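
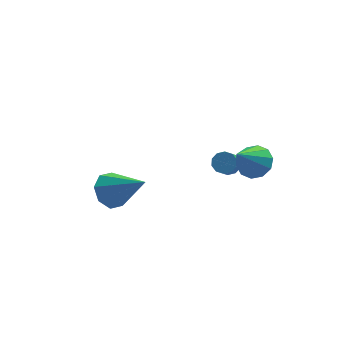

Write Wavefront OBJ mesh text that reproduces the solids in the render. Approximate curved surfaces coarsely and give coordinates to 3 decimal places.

v 2.161 -1.097 2.392
v 2.635 -1.691 2.42
v 1.279 -1.743 3.628
v 2.799 -1.36 2.71
v 2.72 -0.929 2.878
v 2.427 -0.562 2.861
v 2.032 -0.4 2.664
v 1.687 -0.504 2.364
v 1.523 -0.835 2.074
v 1.602 -1.266 1.905
v 1.895 -1.633 1.923
v 2.289 -1.795 2.119
v -2.904 1.144 -0.372
v -2.294 1.735 -0.407
v -1.776 0.056 0.932
v -2.727 1.852 0.064
v -3.263 1.554 0.28
v -3.59 1.017 0.113
v -3.514 0.554 -0.338
v -3.082 0.437 -0.809
v -2.545 0.735 -1.025
v -2.219 1.272 -0.858
v 2.373 3.452 -1.898
v 2.804 3.152 -1.971
v 2.439 2.429 -1.154
v 2.007 2.728 -1.082
v 2.873 3.376 -1.741
v 2.508 2.653 -0.925
v 2.751 3.628 -1.572
v 2.386 2.905 -0.756
v 2.485 3.813 -1.527
v 2.12 3.09 -0.711
v 2.175 3.86 -1.624
v 1.81 3.137 -0.808
v 1.941 3.751 -1.826
v 1.576 3.028 -1.009
v 1.872 3.527 -2.055
v 1.507 2.804 -1.239
v 1.994 3.275 -2.224
v 1.629 2.552 -1.408
v 2.26 3.09 -2.269
v 1.895 2.367 -1.453
v 2.57 3.043 -2.172
v 2.205 2.32 -1.356
f 2 1 4
f 2 4 3
f 4 1 5
f 4 5 3
f 5 1 6
f 5 6 3
f 6 1 7
f 6 7 3
f 7 1 8
f 7 8 3
f 8 1 9
f 8 9 3
f 9 1 10
f 9 10 3
f 10 1 11
f 10 11 3
f 11 1 12
f 11 12 3
f 12 1 2
f 12 2 3
f 14 13 16
f 14 16 15
f 16 13 17
f 16 17 15
f 17 13 18
f 17 18 15
f 18 13 19
f 18 19 15
f 19 13 20
f 19 20 15
f 20 13 21
f 20 21 15
f 21 13 22
f 21 22 15
f 22 13 14
f 22 14 15
f 24 23 27
f 24 27 25
f 25 27 28
f 25 28 26
f 27 23 29
f 27 29 28
f 28 29 30
f 28 30 26
f 29 23 31
f 29 31 30
f 30 31 32
f 30 32 26
f 31 23 33
f 31 33 32
f 32 33 34
f 32 34 26
f 33 23 35
f 33 35 34
f 34 35 36
f 34 36 26
f 35 23 37
f 35 37 36
f 36 37 38
f 36 38 26
f 37 23 39
f 37 39 38
f 38 39 40
f 38 40 26
f 39 23 41
f 39 41 40
f 40 41 42
f 40 42 26
f 41 23 43
f 41 43 42
f 42 43 44
f 42 44 26
f 43 23 24
f 43 24 44
f 44 24 25
f 44 25 26



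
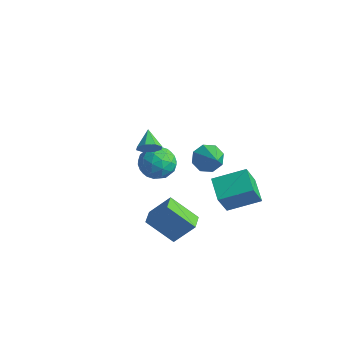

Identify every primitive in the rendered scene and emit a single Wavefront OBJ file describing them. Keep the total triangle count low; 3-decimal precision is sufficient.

v 2.005 -3.31 -1.768
v 2.824 -2.505 -0.474
v 3.309 -2.488 -3.104
v 4.128 -1.683 -1.81
v 2.672 -4.177 -1.65
v 3.491 -3.372 -0.356
v 3.976 -3.355 -2.986
v 4.795 -2.55 -1.692
v 0.62 -2.012 2.008
v 1.151 -1.554 2.21
v -0.26 -1.288 2.672
v 0.911 -1.404 1.728
v 0.5 -1.61 1.41
v 0.16 -2.052 1.442
v 0.09 -2.471 1.805
v 0.33 -2.621 2.287
v 0.74 -2.415 2.605
v 1.08 -1.972 2.573
v -1.048 3.99 -3.203
v -0.518 3.875 -4.031
v 0.408 3.33 -2.177
v -0.426 4.56 -3.72
v -0.699 4.911 -3.107
v -1.177 4.722 -2.55
v -1.579 4.104 -2.375
v -1.671 3.419 -2.686
v -1.398 3.068 -3.299
v -0.92 3.257 -3.856
v 2.769 1.789 -4.204
v 2.993 0.849 -2.568
v 1.482 2.526 -3.604
v 1.706 1.586 -1.968
v 3.974 3.314 -3.492
v 4.198 2.374 -1.856
v 2.687 4.051 -2.892
v 2.911 3.111 -1.256
v -4.275 2.676 -3.624
v -3.228 2.865 -3.05
v -3.392 1.395 -4.81
v -2.345 1.584 -4.236
v -3.249 1.011 -3.673
v -3.794 1.803 -2.94
v -2.826 2.457 -4.92
v -3.371 3.249 -4.187
v -2.332 2.73 -3.851
v -2.594 1.836 -3.08
v -4.026 2.424 -4.78
v -4.288 1.53 -4.009
v -3.829 2.883 -3.233
v -2.791 1.377 -4.627
v -3.322 1.04 -4.296
v -2.707 1.151 -3.958
v -4.162 2.259 -3.168
v -3.546 2.37 -2.83
v -3.559 1.28 -3.196
v -3.074 1.89 -5.03
v -2.458 2.001 -4.692
v -3.913 3.109 -3.902
v -3.298 3.22 -3.564
v -3.061 2.98 -4.664
v -2.687 2.915 -3.366
v -2.168 2.162 -4.063
v -2.451 2.675 -4.466
v -2.771 3.141 -4.035
v -2.841 2.39 -2.913
v -2.322 1.636 -3.61
v -2.853 1.3 -3.279
v -3.174 1.765 -2.848
v -2.314 2.31 -3.384
v -4.298 2.624 -4.25
v -3.779 1.87 -4.947
v -3.446 2.495 -5.012
v -3.767 2.96 -4.581
v -4.452 2.098 -3.797
v -3.933 1.345 -4.494
v -3.849 1.119 -3.825
v -4.169 1.585 -3.394
v -4.306 1.95 -4.476
f 2 4 1
f 5 2 1
f 1 4 3
f 3 5 1
f 2 8 4
f 6 2 5
f 6 8 2
f 4 8 3
f 7 5 3
f 3 8 7
f 7 6 5
f 8 6 7
f 10 9 12
f 10 12 11
f 12 9 13
f 12 13 11
f 13 9 14
f 13 14 11
f 14 9 15
f 14 15 11
f 15 9 16
f 15 16 11
f 16 9 17
f 16 17 11
f 17 9 18
f 17 18 11
f 18 9 10
f 18 10 11
f 20 19 22
f 20 22 21
f 22 19 23
f 22 23 21
f 23 19 24
f 23 24 21
f 24 19 25
f 24 25 21
f 25 19 26
f 25 26 21
f 26 19 27
f 26 27 21
f 27 19 28
f 27 28 21
f 28 19 20
f 28 20 21
f 30 32 29
f 33 30 29
f 29 32 31
f 31 33 29
f 30 36 32
f 34 30 33
f 34 36 30
f 32 36 31
f 35 33 31
f 31 36 35
f 35 34 33
f 36 34 35
f 37 74 53
f 74 48 77
f 53 77 42
f 74 77 53
f 37 53 49
f 53 42 54
f 49 54 38
f 53 54 49
f 37 49 58
f 49 38 59
f 58 59 44
f 49 59 58
f 37 58 70
f 58 44 73
f 70 73 47
f 58 73 70
f 37 70 74
f 70 47 78
f 74 78 48
f 70 78 74
f 38 54 65
f 54 42 68
f 65 68 46
f 54 68 65
f 42 77 55
f 77 48 76
f 55 76 41
f 77 76 55
f 48 78 75
f 78 47 71
f 75 71 39
f 78 71 75
f 47 73 72
f 73 44 60
f 72 60 43
f 73 60 72
f 44 59 64
f 59 38 61
f 64 61 45
f 59 61 64
f 40 66 52
f 66 46 67
f 52 67 41
f 66 67 52
f 40 52 50
f 52 41 51
f 50 51 39
f 52 51 50
f 40 50 57
f 50 39 56
f 57 56 43
f 50 56 57
f 40 57 62
f 57 43 63
f 62 63 45
f 57 63 62
f 40 62 66
f 62 45 69
f 66 69 46
f 62 69 66
f 41 67 55
f 67 46 68
f 55 68 42
f 67 68 55
f 39 51 75
f 51 41 76
f 75 76 48
f 51 76 75
f 43 56 72
f 56 39 71
f 72 71 47
f 56 71 72
f 45 63 64
f 63 43 60
f 64 60 44
f 63 60 64
f 46 69 65
f 69 45 61
f 65 61 38
f 69 61 65



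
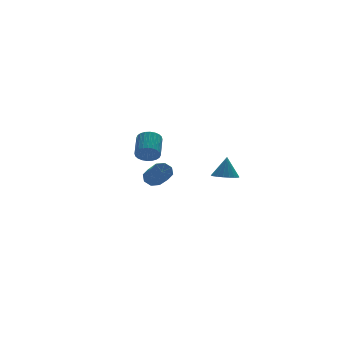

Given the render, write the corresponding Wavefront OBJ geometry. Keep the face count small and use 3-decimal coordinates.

v 1.679 -2.548 -2.197
v 2.27 -2.837 -2.26
v 1.921 -2.292 -1.103
v 2.324 -2.558 -2.337
v 2.251 -2.278 -2.387
v 2.065 -2.052 -2.399
v 1.802 -1.923 -2.371
v 1.515 -1.919 -2.309
v 1.26 -2.039 -2.224
v 1.089 -2.26 -2.135
v 1.034 -2.538 -2.058
v 1.108 -2.818 -2.008
v 1.294 -3.045 -1.996
v 1.557 -3.173 -2.024
v 1.844 -3.178 -2.086
v 2.098 -3.058 -2.17
v 0.457 2.23 -3.764
v 0.726 2.44 -3.32
v 0.292 0.78 -2.272
v 0.023 0.57 -2.716
v 0.311 2.545 -3.325
v -0.123 0.886 -2.277
v -0.019 2.466 -3.587
v -0.453 0.807 -2.539
v -0.07 2.248 -3.953
v -0.504 0.589 -2.905
v 0.188 2.02 -4.208
v -0.246 0.36 -3.16
v 0.603 1.914 -4.203
v 0.169 0.255 -3.155
v 0.933 1.993 -3.941
v 0.499 0.334 -2.893
v 0.984 2.211 -3.575
v 0.55 0.552 -2.527
v 0.701 3.367 -2.688
v 1.015 3.515 -3.226
v 1.633 4.52 -2.59
v 1.319 4.373 -2.052
v 0.81 3.655 -3.249
v 1.428 4.66 -2.613
v 0.589 3.752 -3.187
v 1.206 4.757 -2.551
v 0.384 3.79 -3.049
v 1.002 4.796 -2.413
v 0.228 3.764 -2.856
v 0.846 4.769 -2.22
v 0.144 3.678 -2.637
v 0.761 4.683 -2.001
v 0.144 3.544 -2.426
v 0.762 4.549 -1.791
v 0.23 3.383 -2.255
v 0.847 4.389 -1.62
v 0.387 3.22 -2.15
v 1.005 4.225 -1.514
v 0.592 3.08 -2.127
v 1.21 4.085 -1.491
v 0.814 2.983 -2.189
v 1.431 3.988 -1.553
v 1.018 2.944 -2.327
v 1.636 3.95 -1.691
v 1.174 2.971 -2.52
v 1.792 3.976 -1.884
v 1.259 3.057 -2.739
v 1.876 4.062 -2.103
v 1.258 3.191 -2.949
v 1.876 4.196 -2.314
v 1.173 3.351 -3.12
v 1.79 4.357 -2.485
f 2 1 4
f 2 4 3
f 4 1 5
f 4 5 3
f 5 1 6
f 5 6 3
f 6 1 7
f 6 7 3
f 7 1 8
f 7 8 3
f 8 1 9
f 8 9 3
f 9 1 10
f 9 10 3
f 10 1 11
f 10 11 3
f 11 1 12
f 11 12 3
f 12 1 13
f 12 13 3
f 13 1 14
f 13 14 3
f 14 1 15
f 14 15 3
f 15 1 16
f 15 16 3
f 16 1 2
f 16 2 3
f 18 17 21
f 18 21 19
f 19 21 22
f 19 22 20
f 21 17 23
f 21 23 22
f 22 23 24
f 22 24 20
f 23 17 25
f 23 25 24
f 24 25 26
f 24 26 20
f 25 17 27
f 25 27 26
f 26 27 28
f 26 28 20
f 27 17 29
f 27 29 28
f 28 29 30
f 28 30 20
f 29 17 31
f 29 31 30
f 30 31 32
f 30 32 20
f 31 17 33
f 31 33 32
f 32 33 34
f 32 34 20
f 33 17 18
f 33 18 34
f 34 18 19
f 34 19 20
f 36 35 39
f 36 39 37
f 37 39 40
f 37 40 38
f 39 35 41
f 39 41 40
f 40 41 42
f 40 42 38
f 41 35 43
f 41 43 42
f 42 43 44
f 42 44 38
f 43 35 45
f 43 45 44
f 44 45 46
f 44 46 38
f 45 35 47
f 45 47 46
f 46 47 48
f 46 48 38
f 47 35 49
f 47 49 48
f 48 49 50
f 48 50 38
f 49 35 51
f 49 51 50
f 50 51 52
f 50 52 38
f 51 35 53
f 51 53 52
f 52 53 54
f 52 54 38
f 53 35 55
f 53 55 54
f 54 55 56
f 54 56 38
f 55 35 57
f 55 57 56
f 56 57 58
f 56 58 38
f 57 35 59
f 57 59 58
f 58 59 60
f 58 60 38
f 59 35 61
f 59 61 60
f 60 61 62
f 60 62 38
f 61 35 63
f 61 63 62
f 62 63 64
f 62 64 38
f 63 35 65
f 63 65 64
f 64 65 66
f 64 66 38
f 65 35 67
f 65 67 66
f 66 67 68
f 66 68 38
f 67 35 36
f 67 36 68
f 68 36 37
f 68 37 38



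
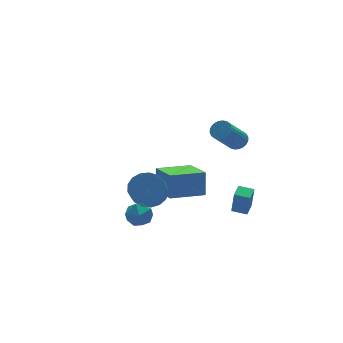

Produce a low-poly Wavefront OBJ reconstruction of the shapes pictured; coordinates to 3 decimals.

v 2.661 -0.926 2.818
v 3.102 -1.015 3.167
v 1.961 -1.482 4.492
v 1.519 -1.394 4.142
v 3.059 -0.8 3.206
v 1.917 -1.268 4.53
v 2.955 -0.605 3.185
v 1.813 -1.072 4.509
v 2.806 -0.458 3.109
v 1.664 -0.926 4.433
v 2.635 -0.383 2.988
v 1.494 -0.85 4.312
v 2.468 -0.39 2.841
v 1.327 -0.858 4.165
v 2.331 -0.479 2.691
v 1.189 -0.947 4.015
v 2.243 -0.636 2.56
v 1.101 -1.104 3.884
v 2.219 -0.838 2.468
v 1.078 -1.305 3.793
v 2.263 -1.052 2.43
v 1.121 -1.52 3.754
v 2.367 -1.248 2.451
v 1.225 -1.715 3.775
v 2.516 -1.394 2.527
v 1.374 -1.862 3.851
v 2.686 -1.47 2.648
v 1.545 -1.937 3.972
v 2.853 -1.462 2.795
v 1.712 -1.93 4.119
v 2.991 -1.373 2.945
v 1.849 -1.841 4.269
v 3.079 -1.216 3.076
v 1.937 -1.684 4.4
v 3.51 -0.478 -3.035
v 3.537 -0.681 -1.721
v 2.921 0.055 -2.94
v 2.949 -0.147 -1.626
v 4.071 0.127 -2.954
v 4.099 -0.075 -1.64
v 3.483 0.661 -2.859
v 3.51 0.458 -1.545
v 0.659 2.222 -2.696
v 0.866 2.642 -1.345
v 0.715 3.975 -3.251
v 0.922 4.396 -1.9
v 2.538 2.084 -2.94
v 2.745 2.505 -1.589
v 2.594 3.838 -3.495
v 2.801 4.258 -2.144
v -1.981 -1.001 0.635
v -1.421 -1.647 0.354
v -1.958 -2.544 1.343
v -2.519 -1.899 1.625
v -1.197 -1.443 0.66
v -1.735 -2.34 1.65
v -1.154 -1.137 0.961
v -1.691 -2.035 1.951
v -1.299 -0.801 1.187
v -1.837 -1.699 2.177
v -1.601 -0.51 1.287
v -2.139 -1.408 2.276
v -1.99 -0.332 1.237
v -2.528 -1.23 2.227
v -2.377 -0.307 1.05
v -2.915 -1.205 2.039
v -2.674 -0.441 0.767
v -3.211 -1.339 1.757
v -2.811 -0.704 0.454
v -3.349 -1.601 1.444
v -2.759 -1.034 0.183
v -3.296 -1.932 1.173
v -2.528 -1.357 0.015
v -3.066 -2.255 1.005
v -2.173 -1.598 -0.01
v -2.71 -2.496 0.979
v -1.773 -1.703 0.112
v -2.31 -2.601 1.101
v -2.983 -0.835 -0.202
v -2.484 -0.917 -0.779
v -2.976 -2.063 -0.021
v -2.477 -2.145 -0.598
v -2.257 -1.808 0.056
v -2.261 -1.049 -0.056
v -3.199 -1.931 -0.744
v -3.203 -1.172 -0.856
v -2.617 -1.595 -1.114
v -2.034 -1.518 -0.62
v -3.426 -1.462 -0.18
v -2.843 -1.385 0.314
f 2 1 5
f 2 5 3
f 3 5 6
f 3 6 4
f 5 1 7
f 5 7 6
f 6 7 8
f 6 8 4
f 7 1 9
f 7 9 8
f 8 9 10
f 8 10 4
f 9 1 11
f 9 11 10
f 10 11 12
f 10 12 4
f 11 1 13
f 11 13 12
f 12 13 14
f 12 14 4
f 13 1 15
f 13 15 14
f 14 15 16
f 14 16 4
f 15 1 17
f 15 17 16
f 16 17 18
f 16 18 4
f 17 1 19
f 17 19 18
f 18 19 20
f 18 20 4
f 19 1 21
f 19 21 20
f 20 21 22
f 20 22 4
f 21 1 23
f 21 23 22
f 22 23 24
f 22 24 4
f 23 1 25
f 23 25 24
f 24 25 26
f 24 26 4
f 25 1 27
f 25 27 26
f 26 27 28
f 26 28 4
f 27 1 29
f 27 29 28
f 28 29 30
f 28 30 4
f 29 1 31
f 29 31 30
f 30 31 32
f 30 32 4
f 31 1 33
f 31 33 32
f 32 33 34
f 32 34 4
f 33 1 2
f 33 2 34
f 34 2 3
f 34 3 4
f 36 38 35
f 39 36 35
f 35 38 37
f 37 39 35
f 36 42 38
f 40 36 39
f 40 42 36
f 38 42 37
f 41 39 37
f 37 42 41
f 41 40 39
f 42 40 41
f 44 46 43
f 47 44 43
f 43 46 45
f 45 47 43
f 44 50 46
f 48 44 47
f 48 50 44
f 46 50 45
f 49 47 45
f 45 50 49
f 49 48 47
f 50 48 49
f 52 51 55
f 52 55 53
f 53 55 56
f 53 56 54
f 55 51 57
f 55 57 56
f 56 57 58
f 56 58 54
f 57 51 59
f 57 59 58
f 58 59 60
f 58 60 54
f 59 51 61
f 59 61 60
f 60 61 62
f 60 62 54
f 61 51 63
f 61 63 62
f 62 63 64
f 62 64 54
f 63 51 65
f 63 65 64
f 64 65 66
f 64 66 54
f 65 51 67
f 65 67 66
f 66 67 68
f 66 68 54
f 67 51 69
f 67 69 68
f 68 69 70
f 68 70 54
f 69 51 71
f 69 71 70
f 70 71 72
f 70 72 54
f 71 51 73
f 71 73 72
f 72 73 74
f 72 74 54
f 73 51 75
f 73 75 74
f 74 75 76
f 74 76 54
f 75 51 77
f 75 77 76
f 76 77 78
f 76 78 54
f 77 51 52
f 77 52 78
f 78 52 53
f 78 53 54
f 79 90 84
f 79 84 80
f 79 80 86
f 79 86 89
f 79 89 90
f 80 84 88
f 84 90 83
f 90 89 81
f 89 86 85
f 86 80 87
f 82 88 83
f 82 83 81
f 82 81 85
f 82 85 87
f 82 87 88
f 83 88 84
f 81 83 90
f 85 81 89
f 87 85 86
f 88 87 80



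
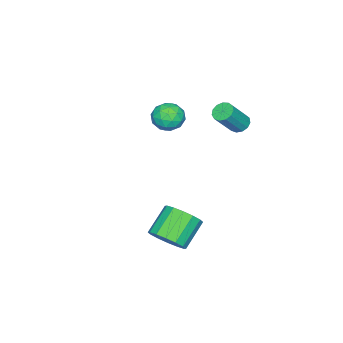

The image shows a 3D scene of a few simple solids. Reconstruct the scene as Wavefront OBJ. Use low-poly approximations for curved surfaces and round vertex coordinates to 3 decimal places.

v -2.998 1.24 1.627
v -2.594 1.635 1.427
v -1.558 1.256 2.773
v -1.962 0.86 2.973
v -2.8 1.806 1.634
v -1.764 1.427 2.98
v -3.069 1.796 1.839
v -2.033 1.417 3.185
v -3.315 1.61 1.976
v -2.28 1.231 3.322
v -3.461 1.306 2.002
v -2.426 0.927 3.348
v -3.46 0.981 1.91
v -2.424 0.602 3.256
v -3.312 0.738 1.727
v -2.276 0.359 3.073
v -3.064 0.654 1.513
v -2.028 0.275 2.859
v -2.795 0.756 1.335
v -1.76 0.377 2.681
v -2.591 1.012 1.25
v -1.555 0.633 2.596
v -2.516 1.339 1.284
v -1.48 0.96 2.63
v 3.991 1.317 -2.404
v 4.426 0.653 -1.779
v 3.083 0.779 -0.711
v 2.649 1.443 -1.336
v 4.597 1.121 -1.619
v 3.254 1.247 -0.552
v 4.605 1.641 -1.67
v 3.262 1.767 -0.602
v 4.449 2.075 -1.917
v 3.106 2.2 -0.85
v 4.17 2.305 -2.295
v 2.828 2.431 -1.227
v 3.844 2.271 -2.702
v 2.501 2.396 -1.634
v 3.557 1.981 -3.029
v 2.214 2.107 -1.961
v 3.386 1.513 -3.188
v 2.043 1.639 -2.121
v 3.378 0.993 -3.138
v 2.035 1.119 -2.07
v 3.534 0.56 -2.89
v 2.191 0.685 -1.823
v 3.812 0.329 -2.513
v 2.47 0.455 -1.445
v 4.139 0.364 -2.106
v 2.796 0.489 -1.038
v -2.543 -1.908 1.809
v -2.05 -1.461 1.18
v -1.33 -2.639 2.24
v -0.837 -2.192 1.611
v -1.17 -1.743 2.336
v -1.919 -1.292 2.07
v -1.461 -2.808 1.35
v -2.21 -2.357 1.084
v -1.382 -2.018 0.897
v -1.202 -1.359 1.506
v -2.178 -2.741 1.914
v -1.998 -2.082 2.523
v -2.403 -1.62 1.457
v -0.977 -2.48 1.963
v -1.172 -2.216 2.389
v -0.883 -1.953 2.02
v -2.326 -1.521 1.979
v -2.036 -1.258 1.61
v -1.519 -1.424 2.289
v -1.344 -2.842 1.81
v -1.054 -2.579 1.441
v -2.497 -2.147 1.4
v -2.208 -1.884 1.031
v -1.861 -2.676 1.131
v -1.721 -1.685 0.921
v -1.008 -2.114 1.174
v -1.374 -2.477 1.021
v -1.815 -2.211 0.864
v -1.615 -1.298 1.279
v -0.902 -1.727 1.532
v -1.097 -1.464 1.958
v -1.538 -1.198 1.802
v -1.222 -1.625 1.113
v -2.478 -2.373 1.888
v -1.765 -2.802 2.141
v -1.842 -2.902 1.618
v -2.283 -2.636 1.462
v -2.372 -1.986 2.246
v -1.659 -2.415 2.499
v -1.565 -1.889 2.556
v -2.006 -1.623 2.399
v -2.158 -2.475 2.307
f 2 1 5
f 2 5 3
f 3 5 6
f 3 6 4
f 5 1 7
f 5 7 6
f 6 7 8
f 6 8 4
f 7 1 9
f 7 9 8
f 8 9 10
f 8 10 4
f 9 1 11
f 9 11 10
f 10 11 12
f 10 12 4
f 11 1 13
f 11 13 12
f 12 13 14
f 12 14 4
f 13 1 15
f 13 15 14
f 14 15 16
f 14 16 4
f 15 1 17
f 15 17 16
f 16 17 18
f 16 18 4
f 17 1 19
f 17 19 18
f 18 19 20
f 18 20 4
f 19 1 21
f 19 21 20
f 20 21 22
f 20 22 4
f 21 1 23
f 21 23 22
f 22 23 24
f 22 24 4
f 23 1 2
f 23 2 24
f 24 2 3
f 24 3 4
f 26 25 29
f 26 29 27
f 27 29 30
f 27 30 28
f 29 25 31
f 29 31 30
f 30 31 32
f 30 32 28
f 31 25 33
f 31 33 32
f 32 33 34
f 32 34 28
f 33 25 35
f 33 35 34
f 34 35 36
f 34 36 28
f 35 25 37
f 35 37 36
f 36 37 38
f 36 38 28
f 37 25 39
f 37 39 38
f 38 39 40
f 38 40 28
f 39 25 41
f 39 41 40
f 40 41 42
f 40 42 28
f 41 25 43
f 41 43 42
f 42 43 44
f 42 44 28
f 43 25 45
f 43 45 44
f 44 45 46
f 44 46 28
f 45 25 47
f 45 47 46
f 46 47 48
f 46 48 28
f 47 25 49
f 47 49 48
f 48 49 50
f 48 50 28
f 49 25 26
f 49 26 50
f 50 26 27
f 50 27 28
f 51 88 67
f 88 62 91
f 67 91 56
f 88 91 67
f 51 67 63
f 67 56 68
f 63 68 52
f 67 68 63
f 51 63 72
f 63 52 73
f 72 73 58
f 63 73 72
f 51 72 84
f 72 58 87
f 84 87 61
f 72 87 84
f 51 84 88
f 84 61 92
f 88 92 62
f 84 92 88
f 52 68 79
f 68 56 82
f 79 82 60
f 68 82 79
f 56 91 69
f 91 62 90
f 69 90 55
f 91 90 69
f 62 92 89
f 92 61 85
f 89 85 53
f 92 85 89
f 61 87 86
f 87 58 74
f 86 74 57
f 87 74 86
f 58 73 78
f 73 52 75
f 78 75 59
f 73 75 78
f 54 80 66
f 80 60 81
f 66 81 55
f 80 81 66
f 54 66 64
f 66 55 65
f 64 65 53
f 66 65 64
f 54 64 71
f 64 53 70
f 71 70 57
f 64 70 71
f 54 71 76
f 71 57 77
f 76 77 59
f 71 77 76
f 54 76 80
f 76 59 83
f 80 83 60
f 76 83 80
f 55 81 69
f 81 60 82
f 69 82 56
f 81 82 69
f 53 65 89
f 65 55 90
f 89 90 62
f 65 90 89
f 57 70 86
f 70 53 85
f 86 85 61
f 70 85 86
f 59 77 78
f 77 57 74
f 78 74 58
f 77 74 78
f 60 83 79
f 83 59 75
f 79 75 52
f 83 75 79



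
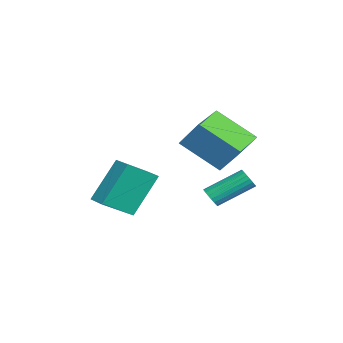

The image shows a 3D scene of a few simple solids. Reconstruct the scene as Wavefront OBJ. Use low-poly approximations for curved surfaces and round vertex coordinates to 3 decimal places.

v 0.345 2.523 0.361
v 0.839 2.529 0.487
v 0.569 4.064 1.465
v 0.075 4.057 1.339
v 0.838 2.643 0.308
v 0.568 4.178 1.286
v 0.751 2.736 0.138
v 0.481 4.271 1.117
v 0.594 2.792 0.007
v 0.325 4.327 0.985
v 0.395 2.802 -0.063
v 0.125 4.336 0.915
v 0.186 2.763 -0.06
v -0.084 4.298 0.918
v 0.005 2.683 0.016
v -0.265 4.218 0.994
v -0.117 2.575 0.152
v -0.387 4.11 1.13
v -0.16 2.458 0.323
v -0.429 3.993 1.302
v -0.115 2.352 0.502
v -0.384 3.887 1.48
v 0.01 2.276 0.656
v -0.26 3.811 1.634
v 0.192 2.242 0.759
v -0.078 3.777 1.737
v 0.401 2.257 0.793
v 0.131 3.792 1.771
v 0.6 2.318 0.752
v 0.33 3.853 1.731
v 0.755 2.414 0.644
v 0.485 3.949 1.622
v -0.085 2.908 1.705
v -0.695 1.282 2.988
v -1.833 3.686 1.859
v -2.444 2.059 3.142
v 0.364 3.681 2.898
v -0.247 2.054 4.181
v -1.385 4.458 3.052
v -1.995 2.832 4.335
v 1.394 0.019 2.234
v 2.096 -1.177 3.128
v 2.111 0.456 2.256
v 2.813 -0.74 3.149
v 2.047 -0.96 0.411
v 2.749 -2.156 1.304
v 2.764 -0.523 0.432
v 3.466 -1.719 1.326
f 2 1 5
f 2 5 3
f 3 5 6
f 3 6 4
f 5 1 7
f 5 7 6
f 6 7 8
f 6 8 4
f 7 1 9
f 7 9 8
f 8 9 10
f 8 10 4
f 9 1 11
f 9 11 10
f 10 11 12
f 10 12 4
f 11 1 13
f 11 13 12
f 12 13 14
f 12 14 4
f 13 1 15
f 13 15 14
f 14 15 16
f 14 16 4
f 15 1 17
f 15 17 16
f 16 17 18
f 16 18 4
f 17 1 19
f 17 19 18
f 18 19 20
f 18 20 4
f 19 1 21
f 19 21 20
f 20 21 22
f 20 22 4
f 21 1 23
f 21 23 22
f 22 23 24
f 22 24 4
f 23 1 25
f 23 25 24
f 24 25 26
f 24 26 4
f 25 1 27
f 25 27 26
f 26 27 28
f 26 28 4
f 27 1 29
f 27 29 28
f 28 29 30
f 28 30 4
f 29 1 31
f 29 31 30
f 30 31 32
f 30 32 4
f 31 1 2
f 31 2 32
f 32 2 3
f 32 3 4
f 34 36 33
f 37 34 33
f 33 36 35
f 35 37 33
f 34 40 36
f 38 34 37
f 38 40 34
f 36 40 35
f 39 37 35
f 35 40 39
f 39 38 37
f 40 38 39
f 42 44 41
f 45 42 41
f 41 44 43
f 43 45 41
f 42 48 44
f 46 42 45
f 46 48 42
f 44 48 43
f 47 45 43
f 43 48 47
f 47 46 45
f 48 46 47



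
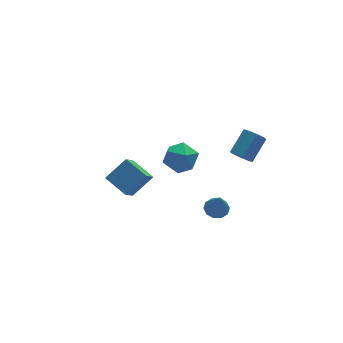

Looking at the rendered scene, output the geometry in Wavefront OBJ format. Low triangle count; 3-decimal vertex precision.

v 1.354 4.595 -2.323
v 1.908 4.004 -1.636
v 1.312 3.276 -3.424
v 1.866 2.685 -2.737
v 0.865 2.959 -2.514
v 0.89 3.773 -1.834
v 2.33 3.507 -3.226
v 2.355 4.321 -2.546
v 2.511 3.331 -2.194
v 1.606 2.993 -1.755
v 1.614 4.287 -3.305
v 0.709 3.949 -2.866
v 2.379 -2.283 2.523
v 2.829 -2.623 2.265
v 3.83 -1.978 3.16
v 3.381 -1.637 3.417
v 2.763 -2.21 2.041
v 3.765 -1.565 2.936
v 2.472 -1.84 2.099
v 3.474 -1.195 2.994
v 2.127 -1.728 2.405
v 3.129 -1.083 3.3
v 1.93 -1.942 2.78
v 2.931 -1.297 3.675
v 1.995 -2.355 3.004
v 2.997 -1.71 3.899
v 2.286 -2.725 2.946
v 3.288 -2.08 3.841
v 2.631 -2.837 2.64
v 3.633 -2.192 3.535
v -1.541 0.483 -0.081
v -2.167 1.661 0.462
v -2.747 0.255 -0.978
v -3.373 1.433 -0.435
v -0.787 1.467 -1.345
v -1.413 2.645 -0.802
v -1.993 1.239 -2.242
v -2.619 2.417 -1.699
v 2.356 0.552 -4.327
v 2.757 0.032 -4.506
v 2.284 -0.012 -2.853
v 3.003 0.346 -4.374
v 3.002 0.739 -4.224
v 2.754 1.06 -4.113
v 2.355 1.187 -4.085
v 1.956 1.071 -4.148
v 1.71 0.757 -4.281
v 1.711 0.365 -4.431
v 1.958 0.043 -4.541
v 2.358 -0.084 -4.57
f 1 12 6
f 1 6 2
f 1 2 8
f 1 8 11
f 1 11 12
f 2 6 10
f 6 12 5
f 12 11 3
f 11 8 7
f 8 2 9
f 4 10 5
f 4 5 3
f 4 3 7
f 4 7 9
f 4 9 10
f 5 10 6
f 3 5 12
f 7 3 11
f 9 7 8
f 10 9 2
f 14 13 17
f 14 17 15
f 15 17 18
f 15 18 16
f 17 13 19
f 17 19 18
f 18 19 20
f 18 20 16
f 19 13 21
f 19 21 20
f 20 21 22
f 20 22 16
f 21 13 23
f 21 23 22
f 22 23 24
f 22 24 16
f 23 13 25
f 23 25 24
f 24 25 26
f 24 26 16
f 25 13 27
f 25 27 26
f 26 27 28
f 26 28 16
f 27 13 29
f 27 29 28
f 28 29 30
f 28 30 16
f 29 13 14
f 29 14 30
f 30 14 15
f 30 15 16
f 32 34 31
f 35 32 31
f 31 34 33
f 33 35 31
f 32 38 34
f 36 32 35
f 36 38 32
f 34 38 33
f 37 35 33
f 33 38 37
f 37 36 35
f 38 36 37
f 40 39 42
f 40 42 41
f 42 39 43
f 42 43 41
f 43 39 44
f 43 44 41
f 44 39 45
f 44 45 41
f 45 39 46
f 45 46 41
f 46 39 47
f 46 47 41
f 47 39 48
f 47 48 41
f 48 39 49
f 48 49 41
f 49 39 50
f 49 50 41
f 50 39 40
f 50 40 41



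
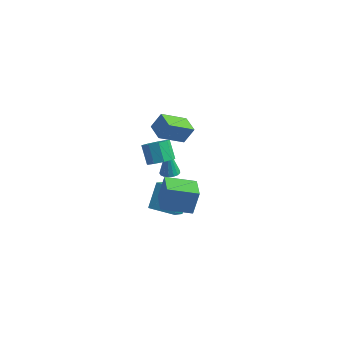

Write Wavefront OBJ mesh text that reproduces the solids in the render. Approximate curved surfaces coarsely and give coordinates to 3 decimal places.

v -2.405 3.871 -1.164
v -3.305 2.51 -0.21
v -3.384 4.606 -1.039
v -4.284 3.244 -0.085
v -1.956 4.296 -0.135
v -2.856 2.934 0.819
v -2.935 5.03 -0.01
v -3.835 3.669 0.944
v -0.353 -1.105 0.522
v 0.213 -1.196 0.608
v -0.627 -0.955 2.478
v 0.193 -0.92 0.584
v 0.047 -0.687 0.546
v -0.19 -0.549 0.503
v -0.464 -0.539 0.463
v -0.714 -0.658 0.438
v -0.88 -0.88 0.431
v -0.926 -1.154 0.446
v -0.841 -1.416 0.478
v -0.644 -1.607 0.52
v -0.381 -1.683 0.563
v -0.111 -1.627 0.596
v 0.103 -1.451 0.613
v -0.18 -2.344 2.411
v 0.414 -1.809 2.539
v -0.226 -1.34 3.556
v -0.82 -1.876 3.429
v 0.034 -1.592 2.199
v -0.606 -1.124 3.217
v -0.447 -1.727 1.959
v -1.087 -1.259 2.977
v -0.803 -2.151 1.931
v -1.443 -1.683 2.948
v -0.867 -2.665 2.127
v -1.507 -2.197 3.144
v -0.61 -3.029 2.456
v -1.25 -2.561 3.474
v -0.152 -3.073 2.765
v -0.792 -2.604 3.782
v 0.293 -2.775 2.908
v -0.347 -2.307 3.925
v 0.517 -2.276 2.819
v -0.123 -1.808 3.836
v -2.071 0.197 -4.286
v -1.92 -0.901 -3.464
v -2.168 1.265 -2.84
v -2.017 0.167 -2.018
v -0.443 0.393 -4.322
v -0.292 -0.705 -3.5
v -0.54 1.461 -2.876
v -0.389 0.363 -2.054
v 1.044 -4.408 0.395
v 1.216 -4.003 1.85
v 0.128 -3.156 0.154
v 0.3 -2.751 1.609
v 2.5 -3.429 -0.049
v 2.672 -3.024 1.406
v 1.584 -2.177 -0.29
v 1.756 -1.772 1.165
f 2 4 1
f 5 2 1
f 1 4 3
f 3 5 1
f 2 8 4
f 6 2 5
f 6 8 2
f 4 8 3
f 7 5 3
f 3 8 7
f 7 6 5
f 8 6 7
f 10 9 12
f 10 12 11
f 12 9 13
f 12 13 11
f 13 9 14
f 13 14 11
f 14 9 15
f 14 15 11
f 15 9 16
f 15 16 11
f 16 9 17
f 16 17 11
f 17 9 18
f 17 18 11
f 18 9 19
f 18 19 11
f 19 9 20
f 19 20 11
f 20 9 21
f 20 21 11
f 21 9 22
f 21 22 11
f 22 9 23
f 22 23 11
f 23 9 10
f 23 10 11
f 25 24 28
f 25 28 26
f 26 28 29
f 26 29 27
f 28 24 30
f 28 30 29
f 29 30 31
f 29 31 27
f 30 24 32
f 30 32 31
f 31 32 33
f 31 33 27
f 32 24 34
f 32 34 33
f 33 34 35
f 33 35 27
f 34 24 36
f 34 36 35
f 35 36 37
f 35 37 27
f 36 24 38
f 36 38 37
f 37 38 39
f 37 39 27
f 38 24 40
f 38 40 39
f 39 40 41
f 39 41 27
f 40 24 42
f 40 42 41
f 41 42 43
f 41 43 27
f 42 24 25
f 42 25 43
f 43 25 26
f 43 26 27
f 45 47 44
f 48 45 44
f 44 47 46
f 46 48 44
f 45 51 47
f 49 45 48
f 49 51 45
f 47 51 46
f 50 48 46
f 46 51 50
f 50 49 48
f 51 49 50
f 53 55 52
f 56 53 52
f 52 55 54
f 54 56 52
f 53 59 55
f 57 53 56
f 57 59 53
f 55 59 54
f 58 56 54
f 54 59 58
f 58 57 56
f 59 57 58



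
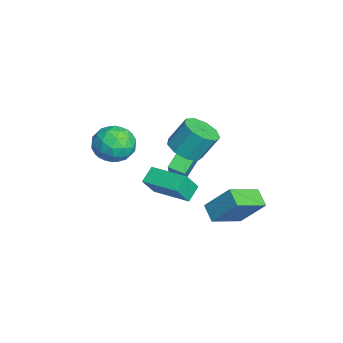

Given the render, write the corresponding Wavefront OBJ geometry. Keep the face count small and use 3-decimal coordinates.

v -2.131 -0.299 -2.779
v -3.402 0.785 -1.473
v -1.732 0.496 -3.05
v -3.003 1.58 -1.745
v -1.057 -0.44 -1.615
v -2.328 0.644 -0.31
v -0.658 0.355 -1.887
v -1.929 1.439 -0.581
v -1.705 -2.189 -0.921
v -0.965 -2.101 -0.022
v -2.235 -3.899 -0.318
v -1.495 -3.811 0.581
v -2.445 -3.133 0.538
v -2.117 -2.077 0.165
v -1.083 -3.923 -0.505
v -0.755 -2.867 -0.878
v -0.581 -3.173 0.235
v -1.423 -2.685 0.879
v -1.777 -3.315 -1.219
v -2.619 -2.827 -0.575
v -1.288 -1.995 -0.524
v -1.912 -4.005 0.184
v -2.47 -3.606 0.159
v -2.035 -3.555 0.687
v -1.965 -1.981 -0.414
v -1.531 -1.929 0.114
v -2.4 -2.536 0.443
v -1.669 -4.071 -0.454
v -1.235 -4.019 0.074
v -1.165 -2.445 -1.027
v -0.73 -2.394 -0.499
v -0.8 -3.464 -0.783
v -0.628 -2.574 0.155
v -0.94 -3.578 0.509
v -0.697 -3.645 -0.129
v -0.505 -3.024 -0.348
v -1.123 -2.287 0.534
v -1.434 -3.291 0.888
v -1.992 -2.893 0.863
v -1.8 -2.272 0.644
v -0.897 -2.917 0.685
v -1.766 -2.709 -1.228
v -2.077 -3.713 -0.874
v -1.4 -3.728 -0.984
v -1.208 -3.107 -1.203
v -2.26 -2.422 -0.849
v -2.572 -3.426 -0.495
v -2.695 -2.976 0.008
v -2.503 -2.355 -0.211
v -2.303 -3.083 -1.025
v 3.068 2.604 -2.691
v 2.226 2.338 -2.182
v 3.585 3.709 -1.261
v 2.742 3.443 -0.751
v 3.998 1.157 -1.909
v 3.155 0.891 -1.399
v 4.514 2.262 -0.478
v 3.672 1.996 0.031
v 1.767 -1.322 -1.299
v 1.134 -0.83 -0.753
v 3.108 0.191 -1.107
v 2.475 0.683 -0.561
v 2.265 -1.903 -0.199
v 1.632 -1.411 0.347
v 3.606 -0.39 -0.007
v 2.973 0.102 0.539
v -0.228 0.289 0.184
v 0.762 0.276 0.195
v 0.758 1.118 1.567
v -0.232 1.131 1.556
v 0.541 0.822 -0.14
v 0.537 1.663 1.232
v -0.04 1.118 -0.324
v -0.044 1.96 1.049
v -0.708 1.026 -0.27
v -0.713 1.868 1.103
v -1.152 0.59 -0.003
v -1.157 1.432 1.369
v -1.164 0.013 0.35
v -1.168 0.854 1.723
v -0.737 -0.435 0.626
v -0.741 0.406 1.999
v -0.072 -0.544 0.695
v -0.077 0.298 2.068
v 0.52 -0.263 0.525
v 0.515 0.579 1.897
f 2 4 1
f 5 2 1
f 1 4 3
f 3 5 1
f 2 8 4
f 6 2 5
f 6 8 2
f 4 8 3
f 7 5 3
f 3 8 7
f 7 6 5
f 8 6 7
f 9 46 25
f 46 20 49
f 25 49 14
f 46 49 25
f 9 25 21
f 25 14 26
f 21 26 10
f 25 26 21
f 9 21 30
f 21 10 31
f 30 31 16
f 21 31 30
f 9 30 42
f 30 16 45
f 42 45 19
f 30 45 42
f 9 42 46
f 42 19 50
f 46 50 20
f 42 50 46
f 10 26 37
f 26 14 40
f 37 40 18
f 26 40 37
f 14 49 27
f 49 20 48
f 27 48 13
f 49 48 27
f 20 50 47
f 50 19 43
f 47 43 11
f 50 43 47
f 19 45 44
f 45 16 32
f 44 32 15
f 45 32 44
f 16 31 36
f 31 10 33
f 36 33 17
f 31 33 36
f 12 38 24
f 38 18 39
f 24 39 13
f 38 39 24
f 12 24 22
f 24 13 23
f 22 23 11
f 24 23 22
f 12 22 29
f 22 11 28
f 29 28 15
f 22 28 29
f 12 29 34
f 29 15 35
f 34 35 17
f 29 35 34
f 12 34 38
f 34 17 41
f 38 41 18
f 34 41 38
f 13 39 27
f 39 18 40
f 27 40 14
f 39 40 27
f 11 23 47
f 23 13 48
f 47 48 20
f 23 48 47
f 15 28 44
f 28 11 43
f 44 43 19
f 28 43 44
f 17 35 36
f 35 15 32
f 36 32 16
f 35 32 36
f 18 41 37
f 41 17 33
f 37 33 10
f 41 33 37
f 52 54 51
f 55 52 51
f 51 54 53
f 53 55 51
f 52 58 54
f 56 52 55
f 56 58 52
f 54 58 53
f 57 55 53
f 53 58 57
f 57 56 55
f 58 56 57
f 60 62 59
f 63 60 59
f 59 62 61
f 61 63 59
f 60 66 62
f 64 60 63
f 64 66 60
f 62 66 61
f 65 63 61
f 61 66 65
f 65 64 63
f 66 64 65
f 68 67 71
f 68 71 69
f 69 71 72
f 69 72 70
f 71 67 73
f 71 73 72
f 72 73 74
f 72 74 70
f 73 67 75
f 73 75 74
f 74 75 76
f 74 76 70
f 75 67 77
f 75 77 76
f 76 77 78
f 76 78 70
f 77 67 79
f 77 79 78
f 78 79 80
f 78 80 70
f 79 67 81
f 79 81 80
f 80 81 82
f 80 82 70
f 81 67 83
f 81 83 82
f 82 83 84
f 82 84 70
f 83 67 85
f 83 85 84
f 84 85 86
f 84 86 70
f 85 67 68
f 85 68 86
f 86 68 69
f 86 69 70



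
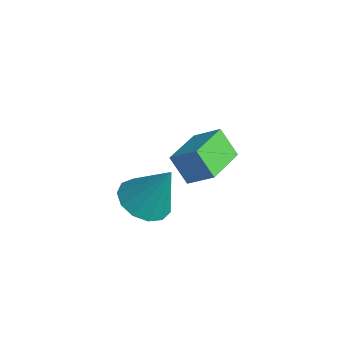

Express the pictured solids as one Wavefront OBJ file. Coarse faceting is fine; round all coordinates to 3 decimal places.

v -3.792 0.376 0.676
v -4.529 0.045 1.783
v -2.925 1.009 1.444
v -3.662 0.678 2.55
v -2.758 -1.278 0.87
v -3.495 -1.609 1.976
v -1.891 -0.645 1.637
v -2.628 -0.976 2.744
v -1.018 -4.046 2.596
v -0.373 -3.358 2.089
v -0.282 -3.374 4.444
v -0.891 -3.065 2.189
v -1.448 -3.083 2.417
v -1.869 -3.407 2.702
v -2.02 -3.933 2.954
v -1.852 -4.496 3.091
v -1.42 -4.916 3.072
v -0.86 -5.059 2.901
v -0.35 -4.881 2.633
v -0.052 -4.438 2.354
v -0.061 -3.87 2.151
f 2 4 1
f 5 2 1
f 1 4 3
f 3 5 1
f 2 8 4
f 6 2 5
f 6 8 2
f 4 8 3
f 7 5 3
f 3 8 7
f 7 6 5
f 8 6 7
f 10 9 12
f 10 12 11
f 12 9 13
f 12 13 11
f 13 9 14
f 13 14 11
f 14 9 15
f 14 15 11
f 15 9 16
f 15 16 11
f 16 9 17
f 16 17 11
f 17 9 18
f 17 18 11
f 18 9 19
f 18 19 11
f 19 9 20
f 19 20 11
f 20 9 21
f 20 21 11
f 21 9 10
f 21 10 11



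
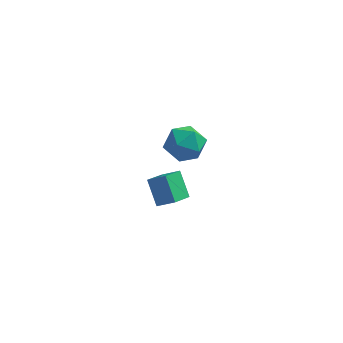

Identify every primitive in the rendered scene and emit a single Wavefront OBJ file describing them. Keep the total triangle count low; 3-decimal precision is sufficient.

v 0.046 -4.044 3.869
v 0.449 -3.386 4.841
v 1.871 -3.934 3.039
v 2.274 -3.276 4.011
v 1.987 -4.475 4.15
v 0.859 -4.543 4.662
v 1.461 -2.777 3.218
v 0.333 -2.845 3.73
v 1.323 -2.603 4.438
v 1.648 -3.653 5.014
v 0.672 -3.667 2.866
v 0.997 -4.717 3.442
v -1.192 -1.268 -2.085
v -0.158 -1.464 -1.375
v -0.536 -0.116 -2.721
v 0.498 -0.313 -2.011
v -0.538 -2.327 -3.329
v 0.496 -2.524 -2.619
v 0.118 -1.176 -3.965
v 1.152 -1.372 -3.255
f 1 12 6
f 1 6 2
f 1 2 8
f 1 8 11
f 1 11 12
f 2 6 10
f 6 12 5
f 12 11 3
f 11 8 7
f 8 2 9
f 4 10 5
f 4 5 3
f 4 3 7
f 4 7 9
f 4 9 10
f 5 10 6
f 3 5 12
f 7 3 11
f 9 7 8
f 10 9 2
f 14 16 13
f 17 14 13
f 13 16 15
f 15 17 13
f 14 20 16
f 18 14 17
f 18 20 14
f 16 20 15
f 19 17 15
f 15 20 19
f 19 18 17
f 20 18 19



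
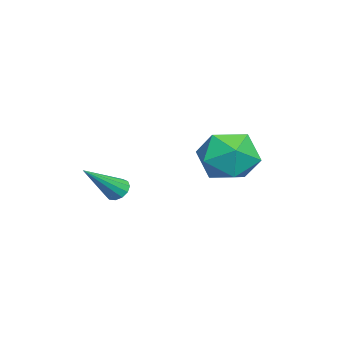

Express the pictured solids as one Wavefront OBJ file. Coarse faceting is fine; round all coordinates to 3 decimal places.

v 0.46 2.601 -2.195
v 1.165 3.515 -2.621
v 1.615 2.465 -0.579
v 2.32 3.379 -1.005
v 1.17 3.611 -0.633
v 0.457 3.695 -1.632
v 2.323 2.285 -1.568
v 1.61 2.369 -2.567
v 2.316 3.32 -2.234
v 1.604 4.139 -1.656
v 1.176 1.841 -1.544
v 0.464 2.66 -0.966
v 2.67 -0.572 -2.932
v 2.97 -0.161 -2.905
v 3.81 -1.488 -1.688
v 2.772 -0.13 -2.7
v 2.541 -0.239 -2.568
v 2.351 -0.454 -2.552
v 2.262 -0.706 -2.656
v 2.302 -0.916 -2.848
v 2.459 -1.017 -3.066
v 2.683 -0.977 -3.242
v 2.903 -0.808 -3.319
v 3.048 -0.565 -3.273
v 3.073 -0.323 -3.119
f 1 12 6
f 1 6 2
f 1 2 8
f 1 8 11
f 1 11 12
f 2 6 10
f 6 12 5
f 12 11 3
f 11 8 7
f 8 2 9
f 4 10 5
f 4 5 3
f 4 3 7
f 4 7 9
f 4 9 10
f 5 10 6
f 3 5 12
f 7 3 11
f 9 7 8
f 10 9 2
f 14 13 16
f 14 16 15
f 16 13 17
f 16 17 15
f 17 13 18
f 17 18 15
f 18 13 19
f 18 19 15
f 19 13 20
f 19 20 15
f 20 13 21
f 20 21 15
f 21 13 22
f 21 22 15
f 22 13 23
f 22 23 15
f 23 13 24
f 23 24 15
f 24 13 25
f 24 25 15
f 25 13 14
f 25 14 15



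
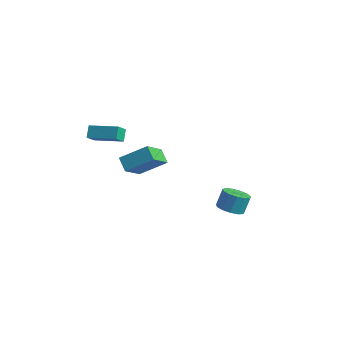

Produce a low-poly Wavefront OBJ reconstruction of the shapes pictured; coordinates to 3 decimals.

v -4.349 0.45 -4.508
v -4.164 -1.099 -3.162
v -5.103 0.846 -3.948
v -4.918 -0.702 -2.602
v -3.082 1.462 -3.518
v -2.897 -0.086 -2.172
v -3.836 1.859 -2.958
v -3.651 0.31 -1.612
v -4.275 -4.249 1.677
v -4.552 -3.714 2.233
v -4.311 -3.58 1.017
v -4.587 -3.046 1.574
v -2.573 -3.774 2.066
v -2.849 -3.24 2.623
v -2.608 -3.106 1.407
v -2.885 -2.571 1.963
v 3.332 -1.325 -2.599
v 4.075 -1.64 -2.452
v 4.111 -1.089 -1.454
v 3.368 -0.775 -1.601
v 4.144 -1.241 -2.675
v 4.18 -0.69 -1.677
v 3.955 -0.869 -2.873
v 3.991 -0.318 -1.876
v 3.569 -0.642 -2.985
v 3.604 -0.091 -1.987
v 3.107 -0.632 -2.974
v 3.143 -0.081 -1.976
v 2.717 -0.842 -2.844
v 2.752 -0.291 -1.846
v 2.522 -1.206 -2.636
v 2.558 -0.655 -1.638
v 2.584 -1.608 -2.416
v 2.62 -1.057 -1.419
v 2.884 -1.92 -2.254
v 2.92 -1.369 -1.257
v 3.326 -2.043 -2.202
v 3.362 -1.492 -1.205
v 3.77 -1.939 -2.276
v 3.806 -1.388 -1.278
f 2 4 1
f 5 2 1
f 1 4 3
f 3 5 1
f 2 8 4
f 6 2 5
f 6 8 2
f 4 8 3
f 7 5 3
f 3 8 7
f 7 6 5
f 8 6 7
f 10 12 9
f 13 10 9
f 9 12 11
f 11 13 9
f 10 16 12
f 14 10 13
f 14 16 10
f 12 16 11
f 15 13 11
f 11 16 15
f 15 14 13
f 16 14 15
f 18 17 21
f 18 21 19
f 19 21 22
f 19 22 20
f 21 17 23
f 21 23 22
f 22 23 24
f 22 24 20
f 23 17 25
f 23 25 24
f 24 25 26
f 24 26 20
f 25 17 27
f 25 27 26
f 26 27 28
f 26 28 20
f 27 17 29
f 27 29 28
f 28 29 30
f 28 30 20
f 29 17 31
f 29 31 30
f 30 31 32
f 30 32 20
f 31 17 33
f 31 33 32
f 32 33 34
f 32 34 20
f 33 17 35
f 33 35 34
f 34 35 36
f 34 36 20
f 35 17 37
f 35 37 36
f 36 37 38
f 36 38 20
f 37 17 39
f 37 39 38
f 38 39 40
f 38 40 20
f 39 17 18
f 39 18 40
f 40 18 19
f 40 19 20



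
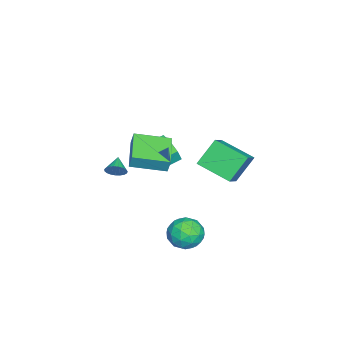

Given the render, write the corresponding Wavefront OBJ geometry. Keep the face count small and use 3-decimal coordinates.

v 1.362 -1.167 1.898
v 1.496 -0.954 2.721
v 0.788 0.708 1.507
v 0.921 0.921 2.329
v 3.319 -0.661 1.451
v 3.452 -0.448 2.273
v 2.744 1.214 1.059
v 2.878 1.427 1.882
v 2.261 2.706 -3.09
v 3.138 3.303 -3.142
v 3.202 1.297 -3.378
v 4.079 1.894 -3.43
v 3.576 1.768 -2.503
v 2.995 2.639 -2.325
v 3.345 1.961 -4.195
v 2.764 2.832 -4.017
v 3.808 2.842 -3.825
v 3.951 2.723 -2.779
v 2.389 1.877 -3.741
v 2.532 1.758 -2.695
v 2.617 3.128 -3.09
v 3.723 1.472 -3.43
v 3.427 1.398 -2.885
v 3.943 1.749 -2.915
v 2.533 2.738 -2.61
v 3.048 3.089 -2.641
v 3.306 2.187 -2.266
v 3.292 1.511 -3.879
v 3.807 1.862 -3.91
v 2.397 2.851 -3.605
v 2.913 3.202 -3.635
v 3.034 2.413 -4.254
v 3.527 3.208 -3.522
v 4.079 2.38 -3.692
v 3.648 2.419 -4.142
v 3.306 2.931 -4.037
v 3.611 3.138 -2.908
v 4.163 2.31 -3.078
v 3.868 2.236 -2.533
v 3.526 2.748 -2.428
v 4.004 2.867 -3.309
v 2.177 2.29 -3.442
v 2.729 1.462 -3.612
v 2.814 1.852 -4.092
v 2.472 2.364 -3.987
v 2.261 2.22 -2.828
v 2.813 1.392 -2.998
v 3.034 1.669 -2.483
v 2.692 2.181 -2.378
v 2.336 1.733 -3.211
v -3.208 -1.265 -2.238
v -2.661 -1.19 -1.369
v -3.365 -0.42 -0.992
v -3.912 -0.495 -1.862
v -2.412 -0.691 -1.926
v -3.116 0.08 -1.549
v -2.63 -0.528 -2.666
v -3.334 0.243 -2.289
v -3.186 -0.797 -3.155
v -3.89 -0.026 -2.779
v -3.755 -1.34 -3.108
v -4.459 -0.57 -2.731
v -4.004 -1.84 -2.551
v -4.708 -1.069 -2.174
v -3.786 -2.003 -1.811
v -4.49 -1.232 -1.434
v -3.23 -1.734 -1.321
v -3.934 -0.963 -0.945
v -1.417 -2.92 -2.575
v -1.186 -2.669 -2.033
v -2.343 -3.08 -2.105
v -1.285 -2.454 -2.156
v -1.407 -2.321 -2.351
v -1.531 -2.29 -2.585
v -1.635 -2.369 -2.817
v -1.702 -2.543 -3.007
v -1.719 -2.782 -3.122
v -1.684 -3.045 -3.143
v -1.603 -3.287 -3.065
v -1.49 -3.465 -2.903
v -1.364 -3.548 -2.684
v -1.248 -3.524 -2.446
v -1.161 -3.394 -2.23
v -1.118 -3.183 -2.074
v -1.127 -2.927 -2.005
v 0.261 5.162 1.198
v -0.219 3.298 1.874
v 1.595 5.145 2.099
v 1.115 3.281 2.775
v 1.165 4.439 -0.155
v 0.685 2.575 0.521
v 2.499 4.422 0.746
v 2.019 2.558 1.422
f 2 4 1
f 5 2 1
f 1 4 3
f 3 5 1
f 2 8 4
f 6 2 5
f 6 8 2
f 4 8 3
f 7 5 3
f 3 8 7
f 7 6 5
f 8 6 7
f 9 46 25
f 46 20 49
f 25 49 14
f 46 49 25
f 9 25 21
f 25 14 26
f 21 26 10
f 25 26 21
f 9 21 30
f 21 10 31
f 30 31 16
f 21 31 30
f 9 30 42
f 30 16 45
f 42 45 19
f 30 45 42
f 9 42 46
f 42 19 50
f 46 50 20
f 42 50 46
f 10 26 37
f 26 14 40
f 37 40 18
f 26 40 37
f 14 49 27
f 49 20 48
f 27 48 13
f 49 48 27
f 20 50 47
f 50 19 43
f 47 43 11
f 50 43 47
f 19 45 44
f 45 16 32
f 44 32 15
f 45 32 44
f 16 31 36
f 31 10 33
f 36 33 17
f 31 33 36
f 12 38 24
f 38 18 39
f 24 39 13
f 38 39 24
f 12 24 22
f 24 13 23
f 22 23 11
f 24 23 22
f 12 22 29
f 22 11 28
f 29 28 15
f 22 28 29
f 12 29 34
f 29 15 35
f 34 35 17
f 29 35 34
f 12 34 38
f 34 17 41
f 38 41 18
f 34 41 38
f 13 39 27
f 39 18 40
f 27 40 14
f 39 40 27
f 11 23 47
f 23 13 48
f 47 48 20
f 23 48 47
f 15 28 44
f 28 11 43
f 44 43 19
f 28 43 44
f 17 35 36
f 35 15 32
f 36 32 16
f 35 32 36
f 18 41 37
f 41 17 33
f 37 33 10
f 41 33 37
f 52 51 55
f 52 55 53
f 53 55 56
f 53 56 54
f 55 51 57
f 55 57 56
f 56 57 58
f 56 58 54
f 57 51 59
f 57 59 58
f 58 59 60
f 58 60 54
f 59 51 61
f 59 61 60
f 60 61 62
f 60 62 54
f 61 51 63
f 61 63 62
f 62 63 64
f 62 64 54
f 63 51 65
f 63 65 64
f 64 65 66
f 64 66 54
f 65 51 67
f 65 67 66
f 66 67 68
f 66 68 54
f 67 51 52
f 67 52 68
f 68 52 53
f 68 53 54
f 70 69 72
f 70 72 71
f 72 69 73
f 72 73 71
f 73 69 74
f 73 74 71
f 74 69 75
f 74 75 71
f 75 69 76
f 75 76 71
f 76 69 77
f 76 77 71
f 77 69 78
f 77 78 71
f 78 69 79
f 78 79 71
f 79 69 80
f 79 80 71
f 80 69 81
f 80 81 71
f 81 69 82
f 81 82 71
f 82 69 83
f 82 83 71
f 83 69 84
f 83 84 71
f 84 69 85
f 84 85 71
f 85 69 70
f 85 70 71
f 87 89 86
f 90 87 86
f 86 89 88
f 88 90 86
f 87 93 89
f 91 87 90
f 91 93 87
f 89 93 88
f 92 90 88
f 88 93 92
f 92 91 90
f 93 91 92



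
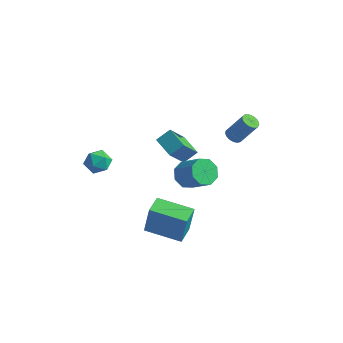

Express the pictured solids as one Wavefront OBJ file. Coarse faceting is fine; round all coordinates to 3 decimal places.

v -2.102 2.44 -2.922
v -1.637 3.12 -2.303
v -1.976 3.649 -4.343
v -1.511 4.328 -3.724
v -0.829 1.892 -3.276
v -0.364 2.571 -2.657
v -0.703 3.1 -4.697
v -0.238 3.78 -4.078
v 1.77 -4.291 -3.799
v 2.022 -4.182 -2.071
v 1.459 -3.112 -3.828
v 1.711 -3.003 -2.1
v 3.749 -3.777 -4.12
v 4.001 -3.668 -2.392
v 3.438 -2.598 -4.149
v 3.69 -2.489 -2.421
v 2.253 3.509 -1.289
v 2.655 3.718 -1.582
v 3.51 4.06 -0.165
v 3.107 3.851 0.129
v 2.525 3.897 -1.547
v 3.379 4.24 -0.13
v 2.348 4.009 -1.467
v 3.202 4.352 -0.05
v 2.154 4.035 -1.356
v 3.008 4.378 0.061
v 1.977 3.97 -1.234
v 2.832 4.313 0.183
v 1.848 3.825 -1.121
v 2.703 4.168 0.296
v 1.789 3.625 -1.037
v 2.644 3.968 0.38
v 1.81 3.405 -0.997
v 2.665 3.748 0.42
v 1.908 3.203 -1.007
v 2.762 3.546 0.41
v 2.065 3.054 -1.065
v 2.92 3.397 0.352
v 2.255 2.983 -1.163
v 3.109 3.326 0.254
v 2.444 3.004 -1.282
v 3.299 3.347 0.135
v 2.6 3.111 -1.402
v 3.455 3.454 0.015
v 2.696 3.287 -1.503
v 3.551 3.63 -0.085
v 2.716 3.502 -1.566
v 3.57 3.845 -0.149
v 1.894 -0.491 -1.914
v 2.403 -0.7 -2.588
v 3.656 -0.898 -1.58
v 3.146 -0.689 -0.906
v 2.404 -0.046 -2.461
v 3.657 -0.244 -1.453
v 2.106 0.347 -2.013
v 3.359 0.149 -1.005
v 1.684 0.249 -1.508
v 2.936 0.051 -0.5
v 1.384 -0.282 -1.24
v 2.637 -0.48 -0.232
v 1.383 -0.936 -1.367
v 2.636 -1.134 -0.359
v 1.681 -1.329 -1.815
v 2.934 -1.527 -0.807
v 2.104 -1.231 -2.32
v 3.356 -1.429 -1.312
v -1.658 -3.155 -0.271
v -0.904 -3.288 -0.009
v -1.956 -4.412 -0.051
v -1.202 -4.545 0.211
v -1.707 -4.088 0.648
v -1.523 -3.311 0.512
v -1.337 -4.389 -0.572
v -1.153 -3.612 -0.708
v -0.705 -4.051 -0.195
v -0.934 -3.865 0.559
v -1.926 -3.835 -0.619
v -2.155 -3.649 0.135
f 2 4 1
f 5 2 1
f 1 4 3
f 3 5 1
f 2 8 4
f 6 2 5
f 6 8 2
f 4 8 3
f 7 5 3
f 3 8 7
f 7 6 5
f 8 6 7
f 10 12 9
f 13 10 9
f 9 12 11
f 11 13 9
f 10 16 12
f 14 10 13
f 14 16 10
f 12 16 11
f 15 13 11
f 11 16 15
f 15 14 13
f 16 14 15
f 18 17 21
f 18 21 19
f 19 21 22
f 19 22 20
f 21 17 23
f 21 23 22
f 22 23 24
f 22 24 20
f 23 17 25
f 23 25 24
f 24 25 26
f 24 26 20
f 25 17 27
f 25 27 26
f 26 27 28
f 26 28 20
f 27 17 29
f 27 29 28
f 28 29 30
f 28 30 20
f 29 17 31
f 29 31 30
f 30 31 32
f 30 32 20
f 31 17 33
f 31 33 32
f 32 33 34
f 32 34 20
f 33 17 35
f 33 35 34
f 34 35 36
f 34 36 20
f 35 17 37
f 35 37 36
f 36 37 38
f 36 38 20
f 37 17 39
f 37 39 38
f 38 39 40
f 38 40 20
f 39 17 41
f 39 41 40
f 40 41 42
f 40 42 20
f 41 17 43
f 41 43 42
f 42 43 44
f 42 44 20
f 43 17 45
f 43 45 44
f 44 45 46
f 44 46 20
f 45 17 47
f 45 47 46
f 46 47 48
f 46 48 20
f 47 17 18
f 47 18 48
f 48 18 19
f 48 19 20
f 50 49 53
f 50 53 51
f 51 53 54
f 51 54 52
f 53 49 55
f 53 55 54
f 54 55 56
f 54 56 52
f 55 49 57
f 55 57 56
f 56 57 58
f 56 58 52
f 57 49 59
f 57 59 58
f 58 59 60
f 58 60 52
f 59 49 61
f 59 61 60
f 60 61 62
f 60 62 52
f 61 49 63
f 61 63 62
f 62 63 64
f 62 64 52
f 63 49 65
f 63 65 64
f 64 65 66
f 64 66 52
f 65 49 50
f 65 50 66
f 66 50 51
f 66 51 52
f 67 78 72
f 67 72 68
f 67 68 74
f 67 74 77
f 67 77 78
f 68 72 76
f 72 78 71
f 78 77 69
f 77 74 73
f 74 68 75
f 70 76 71
f 70 71 69
f 70 69 73
f 70 73 75
f 70 75 76
f 71 76 72
f 69 71 78
f 73 69 77
f 75 73 74
f 76 75 68



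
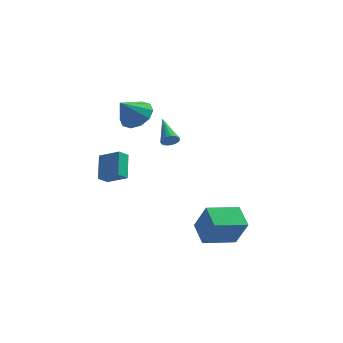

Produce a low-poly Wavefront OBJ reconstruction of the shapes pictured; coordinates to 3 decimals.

v -3.344 3.206 2.66
v -2.46 2.591 2.733
v -4.056 2.334 3.92
v -2.381 3.114 3.14
v -2.67 3.673 3.364
v -3.217 4.053 3.319
v -3.812 4.11 3.022
v -4.228 3.822 2.587
v -4.307 3.299 2.18
v -4.018 2.74 1.956
v -3.471 2.36 2.002
v -2.876 2.303 2.299
v 1.789 -3.926 -2.916
v 2.511 -4.379 -1.285
v 1.115 -2.775 -2.297
v 1.836 -3.229 -0.667
v 3.344 -2.811 -3.293
v 4.065 -3.265 -1.663
v 2.669 -1.661 -2.675
v 3.391 -2.114 -1.044
v -3.429 -0.731 -0.059
v -3.672 0.48 1.079
v -4.63 -0.409 -0.659
v -4.873 0.802 0.48
v -3.047 -0.202 -0.54
v -3.29 1.009 0.599
v -4.248 0.12 -1.139
v -4.491 1.331 -0.001
v -0.278 -2.181 3.531
v -0.011 -2.308 3.958
v -1.002 -0.759 4.409
v 0.127 -2.176 3.857
v 0.194 -2.044 3.699
v 0.18 -1.936 3.513
v 0.086 -1.87 3.329
v -0.07 -1.858 3.181
v -0.263 -1.902 3.093
v -0.458 -1.994 3.08
v -0.622 -2.118 3.146
v -0.727 -2.253 3.279
v -0.754 -2.375 3.455
v -0.699 -2.464 3.644
v -0.572 -2.504 3.814
v -0.393 -2.488 3.935
v -0.195 -2.419 3.986
f 2 1 4
f 2 4 3
f 4 1 5
f 4 5 3
f 5 1 6
f 5 6 3
f 6 1 7
f 6 7 3
f 7 1 8
f 7 8 3
f 8 1 9
f 8 9 3
f 9 1 10
f 9 10 3
f 10 1 11
f 10 11 3
f 11 1 12
f 11 12 3
f 12 1 2
f 12 2 3
f 14 16 13
f 17 14 13
f 13 16 15
f 15 17 13
f 14 20 16
f 18 14 17
f 18 20 14
f 16 20 15
f 19 17 15
f 15 20 19
f 19 18 17
f 20 18 19
f 22 24 21
f 25 22 21
f 21 24 23
f 23 25 21
f 22 28 24
f 26 22 25
f 26 28 22
f 24 28 23
f 27 25 23
f 23 28 27
f 27 26 25
f 28 26 27
f 30 29 32
f 30 32 31
f 32 29 33
f 32 33 31
f 33 29 34
f 33 34 31
f 34 29 35
f 34 35 31
f 35 29 36
f 35 36 31
f 36 29 37
f 36 37 31
f 37 29 38
f 37 38 31
f 38 29 39
f 38 39 31
f 39 29 40
f 39 40 31
f 40 29 41
f 40 41 31
f 41 29 42
f 41 42 31
f 42 29 43
f 42 43 31
f 43 29 44
f 43 44 31
f 44 29 45
f 44 45 31
f 45 29 30
f 45 30 31



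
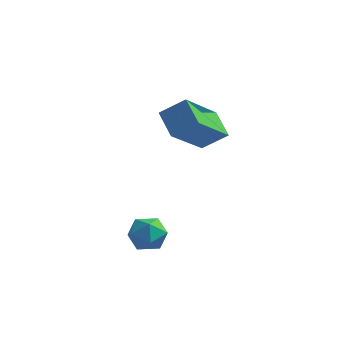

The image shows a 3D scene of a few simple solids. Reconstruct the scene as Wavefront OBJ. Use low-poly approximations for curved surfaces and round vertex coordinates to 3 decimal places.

v -2.708 2.38 3.344
v -1.889 2.715 3.981
v -2.369 4.075 2.016
v -1.55 4.411 2.653
v -1.97 1.749 2.727
v -1.151 2.085 3.364
v -1.631 3.445 1.399
v -0.812 3.78 2.036
v -1.622 0.027 -0.136
v -1.089 -0.382 -0.438
v -2.431 -0.538 -0.802
v -1.898 -0.947 -1.104
v -2.079 -1.041 -0.397
v -1.579 -0.692 0.015
v -1.941 -0.228 -1.255
v -1.441 0.121 -0.843
v -1.286 -0.539 -1.129
v -1.372 -1.042 -0.599
v -2.148 0.122 -0.641
v -2.234 -0.381 -0.111
f 2 4 1
f 5 2 1
f 1 4 3
f 3 5 1
f 2 8 4
f 6 2 5
f 6 8 2
f 4 8 3
f 7 5 3
f 3 8 7
f 7 6 5
f 8 6 7
f 9 20 14
f 9 14 10
f 9 10 16
f 9 16 19
f 9 19 20
f 10 14 18
f 14 20 13
f 20 19 11
f 19 16 15
f 16 10 17
f 12 18 13
f 12 13 11
f 12 11 15
f 12 15 17
f 12 17 18
f 13 18 14
f 11 13 20
f 15 11 19
f 17 15 16
f 18 17 10



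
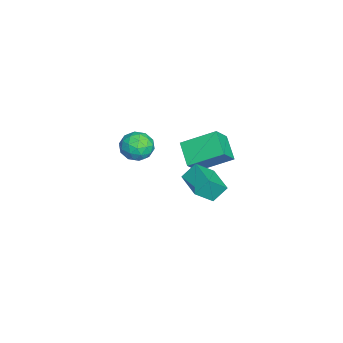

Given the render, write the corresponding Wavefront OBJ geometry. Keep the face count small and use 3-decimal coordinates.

v -3.305 2.572 -0.781
v -3.367 4.247 0.092
v -2.166 2.989 -1.5
v -2.229 4.664 -0.628
v -2.551 2.116 0.148
v -2.614 3.791 1.02
v -1.413 2.533 -0.572
v -1.475 4.208 0.301
v 0.753 1.149 2.479
v 1.152 0.771 1.842
v -0.032 0.049 2.638
v 0.367 -0.329 2.001
v 0.769 -0.19 2.727
v 1.255 0.49 2.628
v -0.135 0.33 1.852
v 0.351 1.01 1.753
v 0.604 0.265 1.454
v 1.163 -0.056 1.995
v -0.043 0.876 2.485
v 0.516 0.555 3.026
v 1.022 1.057 2.146
v 0.098 -0.237 2.334
v 0.335 -0.155 2.76
v 0.57 -0.377 2.386
v 1.082 0.891 2.609
v 1.317 0.67 2.234
v 1.092 0.105 2.754
v -0.197 0.15 2.246
v 0.038 -0.071 1.871
v 0.55 1.197 2.094
v 0.785 0.975 1.72
v 0.028 0.715 1.726
v 0.934 0.537 1.544
v 0.472 -0.109 1.638
v 0.177 0.278 1.55
v 0.463 0.677 1.492
v 1.262 0.349 1.862
v 0.801 -0.298 1.956
v 1.037 -0.216 2.382
v 1.323 0.183 2.324
v 0.94 0.051 1.634
v 0.319 1.118 2.524
v -0.142 0.471 2.618
v -0.203 0.637 2.156
v 0.083 1.036 2.098
v 0.648 0.929 2.842
v 0.186 0.283 2.936
v 0.657 0.143 2.988
v 0.943 0.542 2.93
v 0.18 0.769 2.846
v 2.417 3.325 1.308
v 2.166 3.924 2.016
v 3.666 3.97 1.204
v 3.416 4.568 1.912
v 2.884 2.552 2.128
v 2.634 3.15 2.836
v 4.134 3.196 2.024
v 3.883 3.795 2.732
f 2 4 1
f 5 2 1
f 1 4 3
f 3 5 1
f 2 8 4
f 6 2 5
f 6 8 2
f 4 8 3
f 7 5 3
f 3 8 7
f 7 6 5
f 8 6 7
f 9 46 25
f 46 20 49
f 25 49 14
f 46 49 25
f 9 25 21
f 25 14 26
f 21 26 10
f 25 26 21
f 9 21 30
f 21 10 31
f 30 31 16
f 21 31 30
f 9 30 42
f 30 16 45
f 42 45 19
f 30 45 42
f 9 42 46
f 42 19 50
f 46 50 20
f 42 50 46
f 10 26 37
f 26 14 40
f 37 40 18
f 26 40 37
f 14 49 27
f 49 20 48
f 27 48 13
f 49 48 27
f 20 50 47
f 50 19 43
f 47 43 11
f 50 43 47
f 19 45 44
f 45 16 32
f 44 32 15
f 45 32 44
f 16 31 36
f 31 10 33
f 36 33 17
f 31 33 36
f 12 38 24
f 38 18 39
f 24 39 13
f 38 39 24
f 12 24 22
f 24 13 23
f 22 23 11
f 24 23 22
f 12 22 29
f 22 11 28
f 29 28 15
f 22 28 29
f 12 29 34
f 29 15 35
f 34 35 17
f 29 35 34
f 12 34 38
f 34 17 41
f 38 41 18
f 34 41 38
f 13 39 27
f 39 18 40
f 27 40 14
f 39 40 27
f 11 23 47
f 23 13 48
f 47 48 20
f 23 48 47
f 15 28 44
f 28 11 43
f 44 43 19
f 28 43 44
f 17 35 36
f 35 15 32
f 36 32 16
f 35 32 36
f 18 41 37
f 41 17 33
f 37 33 10
f 41 33 37
f 52 54 51
f 55 52 51
f 51 54 53
f 53 55 51
f 52 58 54
f 56 52 55
f 56 58 52
f 54 58 53
f 57 55 53
f 53 58 57
f 57 56 55
f 58 56 57



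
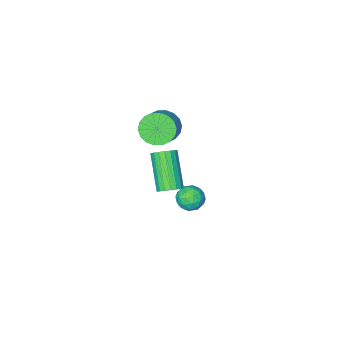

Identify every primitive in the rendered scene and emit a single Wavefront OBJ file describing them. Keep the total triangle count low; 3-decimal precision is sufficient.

v -0.614 3.966 2.138
v -0.089 3.522 1.908
v -1.251 3.038 2.472
v -0.726 2.594 2.242
v -0.618 3.014 2.824
v -0.224 3.587 2.618
v -1.116 2.973 1.762
v -0.722 3.546 1.556
v -0.398 2.908 1.676
v -0.091 2.934 2.332
v -1.249 3.626 2.048
v -0.942 3.652 2.704
v -0.296 3.825 1.993
v -1.044 2.735 2.387
v -0.981 2.981 2.729
v -0.672 2.72 2.594
v -0.375 3.864 2.411
v -0.066 3.603 2.276
v -0.377 3.304 2.814
v -1.274 2.957 2.104
v -0.965 2.696 1.969
v -0.668 3.84 1.786
v -0.359 3.579 1.651
v -0.963 3.256 1.566
v -0.169 3.204 1.722
v -0.543 2.658 1.919
v -0.772 2.881 1.636
v -0.541 3.218 1.515
v 0.012 3.219 2.108
v -0.362 2.673 2.305
v -0.299 2.92 2.647
v -0.067 3.257 2.525
v -0.17 2.858 1.972
v -0.978 3.887 2.075
v -1.352 3.341 2.272
v -1.273 3.303 1.855
v -1.041 3.64 1.733
v -0.797 3.902 2.461
v -1.171 3.356 2.658
v -0.799 3.342 2.865
v -0.568 3.679 2.744
v -1.17 3.702 2.408
v -3.432 -3.136 1.282
v -2.799 -3.164 0.574
v -2.035 -2.493 1.23
v -2.668 -2.464 1.938
v -3.026 -2.819 0.484
v -2.262 -2.147 1.14
v -3.333 -2.536 0.552
v -2.569 -1.865 1.208
v -3.659 -2.372 0.765
v -2.895 -1.701 1.42
v -3.941 -2.359 1.08
v -3.177 -1.688 1.736
v -4.122 -2.5 1.435
v -3.358 -1.829 2.091
v -4.166 -2.767 1.76
v -3.402 -2.096 2.416
v -4.065 -3.107 1.99
v -3.301 -2.436 2.646
v -3.838 -3.453 2.08
v -3.074 -2.781 2.736
v -3.531 -3.735 2.012
v -2.767 -3.064 2.668
v -3.205 -3.899 1.8
v -2.441 -3.228 2.455
v -2.923 -3.912 1.484
v -2.159 -3.241 2.14
v -2.742 -3.771 1.129
v -1.978 -3.1 1.785
v -2.698 -3.504 0.804
v -1.934 -2.833 1.46
v -1.508 0.383 0.034
v -1.196 -0.091 -0.283
v -1.781 -1.498 1.249
v -2.092 -1.023 1.566
v -0.992 0.014 -0.108
v -1.576 -1.392 1.424
v -0.889 0.193 0.096
v -1.474 -1.213 1.627
v -0.909 0.409 0.286
v -1.494 -0.997 1.818
v -1.048 0.62 0.427
v -1.632 -0.786 1.959
v -1.278 0.785 0.491
v -1.862 -0.622 2.022
v -1.553 0.869 0.463
v -2.137 -0.537 1.995
v -1.819 0.858 0.351
v -2.404 -0.549 1.883
v -2.024 0.752 0.176
v -2.608 -0.654 1.708
v -2.126 0.573 -0.027
v -2.711 -0.833 1.504
v -2.106 0.357 -0.218
v -2.691 -1.049 1.314
v -1.968 0.146 -0.359
v -2.552 -1.26 1.173
v -1.738 -0.018 -0.422
v -2.322 -1.425 1.109
v -1.463 -0.103 -0.395
v -2.047 -1.509 1.137
f 1 38 17
f 38 12 41
f 17 41 6
f 38 41 17
f 1 17 13
f 17 6 18
f 13 18 2
f 17 18 13
f 1 13 22
f 13 2 23
f 22 23 8
f 13 23 22
f 1 22 34
f 22 8 37
f 34 37 11
f 22 37 34
f 1 34 38
f 34 11 42
f 38 42 12
f 34 42 38
f 2 18 29
f 18 6 32
f 29 32 10
f 18 32 29
f 6 41 19
f 41 12 40
f 19 40 5
f 41 40 19
f 12 42 39
f 42 11 35
f 39 35 3
f 42 35 39
f 11 37 36
f 37 8 24
f 36 24 7
f 37 24 36
f 8 23 28
f 23 2 25
f 28 25 9
f 23 25 28
f 4 30 16
f 30 10 31
f 16 31 5
f 30 31 16
f 4 16 14
f 16 5 15
f 14 15 3
f 16 15 14
f 4 14 21
f 14 3 20
f 21 20 7
f 14 20 21
f 4 21 26
f 21 7 27
f 26 27 9
f 21 27 26
f 4 26 30
f 26 9 33
f 30 33 10
f 26 33 30
f 5 31 19
f 31 10 32
f 19 32 6
f 31 32 19
f 3 15 39
f 15 5 40
f 39 40 12
f 15 40 39
f 7 20 36
f 20 3 35
f 36 35 11
f 20 35 36
f 9 27 28
f 27 7 24
f 28 24 8
f 27 24 28
f 10 33 29
f 33 9 25
f 29 25 2
f 33 25 29
f 44 43 47
f 44 47 45
f 45 47 48
f 45 48 46
f 47 43 49
f 47 49 48
f 48 49 50
f 48 50 46
f 49 43 51
f 49 51 50
f 50 51 52
f 50 52 46
f 51 43 53
f 51 53 52
f 52 53 54
f 52 54 46
f 53 43 55
f 53 55 54
f 54 55 56
f 54 56 46
f 55 43 57
f 55 57 56
f 56 57 58
f 56 58 46
f 57 43 59
f 57 59 58
f 58 59 60
f 58 60 46
f 59 43 61
f 59 61 60
f 60 61 62
f 60 62 46
f 61 43 63
f 61 63 62
f 62 63 64
f 62 64 46
f 63 43 65
f 63 65 64
f 64 65 66
f 64 66 46
f 65 43 67
f 65 67 66
f 66 67 68
f 66 68 46
f 67 43 69
f 67 69 68
f 68 69 70
f 68 70 46
f 69 43 71
f 69 71 70
f 70 71 72
f 70 72 46
f 71 43 44
f 71 44 72
f 72 44 45
f 72 45 46
f 74 73 77
f 74 77 75
f 75 77 78
f 75 78 76
f 77 73 79
f 77 79 78
f 78 79 80
f 78 80 76
f 79 73 81
f 79 81 80
f 80 81 82
f 80 82 76
f 81 73 83
f 81 83 82
f 82 83 84
f 82 84 76
f 83 73 85
f 83 85 84
f 84 85 86
f 84 86 76
f 85 73 87
f 85 87 86
f 86 87 88
f 86 88 76
f 87 73 89
f 87 89 88
f 88 89 90
f 88 90 76
f 89 73 91
f 89 91 90
f 90 91 92
f 90 92 76
f 91 73 93
f 91 93 92
f 92 93 94
f 92 94 76
f 93 73 95
f 93 95 94
f 94 95 96
f 94 96 76
f 95 73 97
f 95 97 96
f 96 97 98
f 96 98 76
f 97 73 99
f 97 99 98
f 98 99 100
f 98 100 76
f 99 73 101
f 99 101 100
f 100 101 102
f 100 102 76
f 101 73 74
f 101 74 102
f 102 74 75
f 102 75 76



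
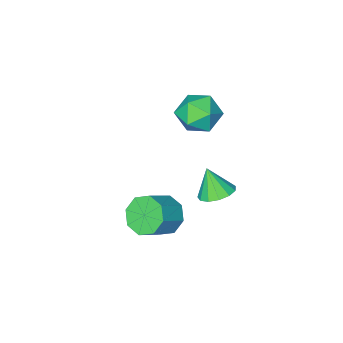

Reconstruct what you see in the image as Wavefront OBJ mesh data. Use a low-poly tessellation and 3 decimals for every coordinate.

v 2.909 3.625 -0.038
v 3.403 3.259 -0.639
v 4.425 3.428 0.097
v 3.931 3.795 0.698
v 3.352 3.911 -0.718
v 4.373 4.08 0.018
v 3.042 4.395 -0.398
v 4.063 4.564 0.338
v 2.654 4.429 0.132
v 3.675 4.598 0.868
v 2.415 3.992 0.563
v 3.437 4.161 1.299
v 2.467 3.34 0.642
v 3.488 3.509 1.378
v 2.777 2.856 0.322
v 3.798 3.025 1.058
v 3.165 2.822 -0.208
v 4.186 2.991 0.528
v -1.711 1.048 1.54
v -0.906 1.267 2.09
v -0.994 -0.307 1.03
v -0.189 -0.088 1.58
v -1.046 -0.342 2.027
v -1.489 0.496 2.342
v -0.411 0.464 0.778
v -0.854 1.302 1.093
v -0.103 0.906 1.619
v -0.495 0.409 2.391
v -1.405 0.551 0.729
v -1.797 0.054 1.501
v 0.244 3.245 -0.554
v 0.852 2.854 -0.788
v 0.336 2.715 0.574
v 1 3.222 -0.627
v 0.908 3.598 -0.443
v 0.604 3.861 -0.294
v 0.187 3.929 -0.228
v -0.213 3.78 -0.266
v -0.467 3.46 -0.395
v -0.496 3.073 -0.574
v -0.29 2.74 -0.748
v 0.086 2.567 -0.859
v 0.511 2.61 -0.874
f 2 1 5
f 2 5 3
f 3 5 6
f 3 6 4
f 5 1 7
f 5 7 6
f 6 7 8
f 6 8 4
f 7 1 9
f 7 9 8
f 8 9 10
f 8 10 4
f 9 1 11
f 9 11 10
f 10 11 12
f 10 12 4
f 11 1 13
f 11 13 12
f 12 13 14
f 12 14 4
f 13 1 15
f 13 15 14
f 14 15 16
f 14 16 4
f 15 1 17
f 15 17 16
f 16 17 18
f 16 18 4
f 17 1 2
f 17 2 18
f 18 2 3
f 18 3 4
f 19 30 24
f 19 24 20
f 19 20 26
f 19 26 29
f 19 29 30
f 20 24 28
f 24 30 23
f 30 29 21
f 29 26 25
f 26 20 27
f 22 28 23
f 22 23 21
f 22 21 25
f 22 25 27
f 22 27 28
f 23 28 24
f 21 23 30
f 25 21 29
f 27 25 26
f 28 27 20
f 32 31 34
f 32 34 33
f 34 31 35
f 34 35 33
f 35 31 36
f 35 36 33
f 36 31 37
f 36 37 33
f 37 31 38
f 37 38 33
f 38 31 39
f 38 39 33
f 39 31 40
f 39 40 33
f 40 31 41
f 40 41 33
f 41 31 42
f 41 42 33
f 42 31 43
f 42 43 33
f 43 31 32
f 43 32 33



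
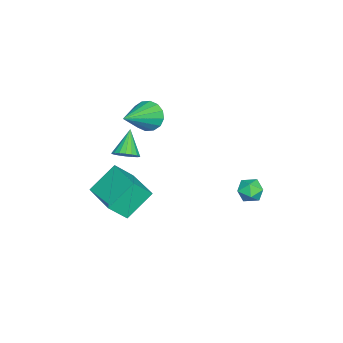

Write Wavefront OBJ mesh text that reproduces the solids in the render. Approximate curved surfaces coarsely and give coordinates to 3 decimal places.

v 3.266 -3.178 -0.841
v 2.363 -2.299 0.3
v 4.731 -1.887 -0.676
v 3.828 -1.008 0.465
v 3.772 -3.872 0.095
v 2.869 -2.993 1.236
v 5.237 -2.581 0.26
v 4.334 -1.702 1.401
v 0.857 2.602 -0.384
v 1.083 2.989 0.146
v 1.897 2.571 -0.806
v 2.123 2.958 -0.276
v 1.917 2.304 -0.166
v 1.274 2.323 0.095
v 1.706 3.237 -0.755
v 1.063 3.256 -0.494
v 1.608 3.381 -0.083
v 1.739 2.805 0.281
v 1.241 2.755 -0.941
v 1.372 2.179 -0.577
v 3.982 -2.137 2.895
v 4.333 -1.758 3.255
v 3.038 -2.203 3.885
v 4.172 -1.577 3.114
v 3.973 -1.508 2.929
v 3.776 -1.563 2.737
v 3.62 -1.732 2.576
v 3.536 -1.981 2.479
v 3.54 -2.261 2.464
v 3.631 -2.516 2.535
v 3.793 -2.696 2.676
v 3.991 -2.766 2.862
v 4.188 -2.711 3.053
v 4.345 -2.542 3.214
v 4.429 -2.293 3.311
v 4.425 -2.013 3.326
v 0.735 -2.083 3.176
v 1.175 -1.688 2.594
v 2.525 -2.677 4.124
v 1.109 -1.395 2.901
v 0.943 -1.287 3.283
v 0.721 -1.392 3.635
v 0.503 -1.683 3.865
v 0.348 -2.08 3.91
v 0.296 -2.479 3.759
v 0.362 -2.772 3.451
v 0.527 -2.88 3.07
v 0.749 -2.775 2.717
v 0.967 -2.484 2.488
v 1.123 -2.087 2.442
f 2 4 1
f 5 2 1
f 1 4 3
f 3 5 1
f 2 8 4
f 6 2 5
f 6 8 2
f 4 8 3
f 7 5 3
f 3 8 7
f 7 6 5
f 8 6 7
f 9 20 14
f 9 14 10
f 9 10 16
f 9 16 19
f 9 19 20
f 10 14 18
f 14 20 13
f 20 19 11
f 19 16 15
f 16 10 17
f 12 18 13
f 12 13 11
f 12 11 15
f 12 15 17
f 12 17 18
f 13 18 14
f 11 13 20
f 15 11 19
f 17 15 16
f 18 17 10
f 22 21 24
f 22 24 23
f 24 21 25
f 24 25 23
f 25 21 26
f 25 26 23
f 26 21 27
f 26 27 23
f 27 21 28
f 27 28 23
f 28 21 29
f 28 29 23
f 29 21 30
f 29 30 23
f 30 21 31
f 30 31 23
f 31 21 32
f 31 32 23
f 32 21 33
f 32 33 23
f 33 21 34
f 33 34 23
f 34 21 35
f 34 35 23
f 35 21 36
f 35 36 23
f 36 21 22
f 36 22 23
f 38 37 40
f 38 40 39
f 40 37 41
f 40 41 39
f 41 37 42
f 41 42 39
f 42 37 43
f 42 43 39
f 43 37 44
f 43 44 39
f 44 37 45
f 44 45 39
f 45 37 46
f 45 46 39
f 46 37 47
f 46 47 39
f 47 37 48
f 47 48 39
f 48 37 49
f 48 49 39
f 49 37 50
f 49 50 39
f 50 37 38
f 50 38 39

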